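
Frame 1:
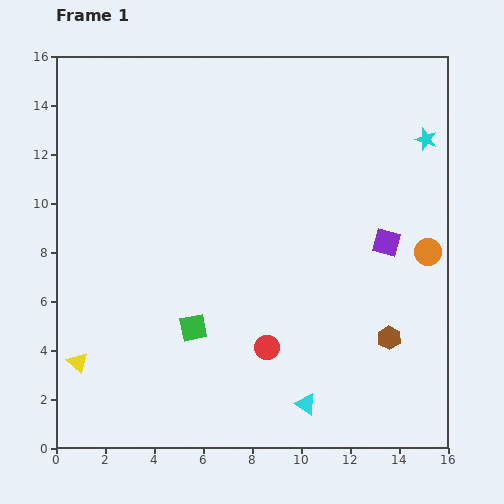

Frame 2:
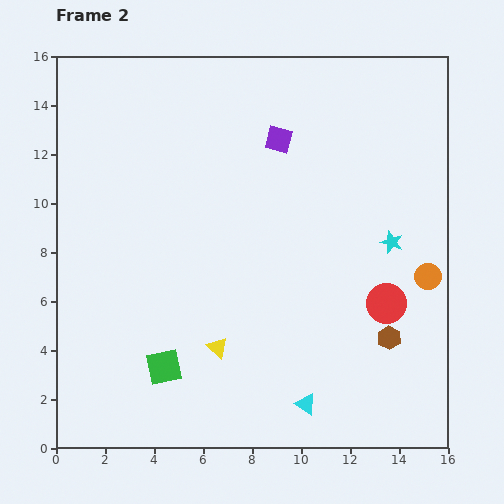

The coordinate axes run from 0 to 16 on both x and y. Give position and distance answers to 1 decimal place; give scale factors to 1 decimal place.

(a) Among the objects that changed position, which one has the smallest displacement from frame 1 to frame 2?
the orange circle

(moved 1.0)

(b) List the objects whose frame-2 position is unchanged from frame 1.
the brown hexagon, the cyan triangle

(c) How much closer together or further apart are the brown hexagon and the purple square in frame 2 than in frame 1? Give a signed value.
+5.4

Distance in frame 1: 3.9. Distance in frame 2: 9.3.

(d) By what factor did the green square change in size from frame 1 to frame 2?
1.3×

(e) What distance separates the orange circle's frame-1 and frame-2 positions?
1.0

The orange circle moved from (15.2, 8.0) to (15.2, 7.0), a distance of √(0.0² + 1.0²) ≈ 1.0.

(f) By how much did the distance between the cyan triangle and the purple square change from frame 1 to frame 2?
+3.5

Distance in frame 1: 7.4. Distance in frame 2: 10.9.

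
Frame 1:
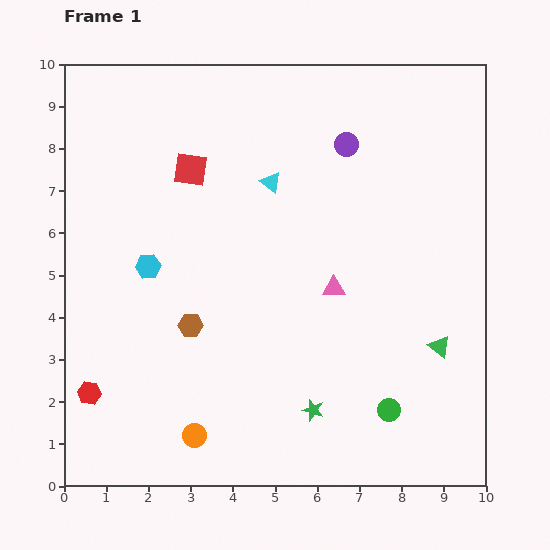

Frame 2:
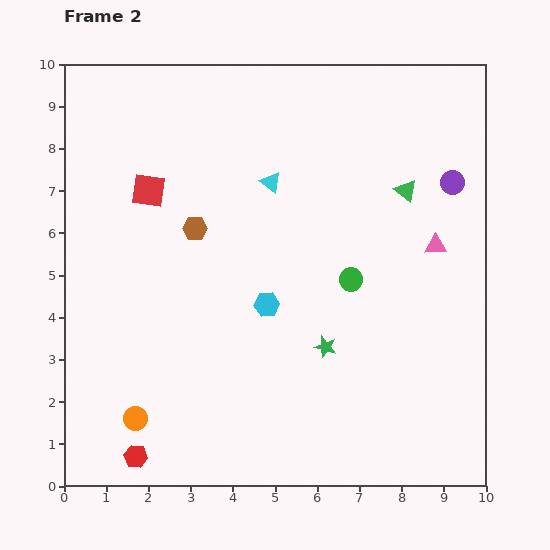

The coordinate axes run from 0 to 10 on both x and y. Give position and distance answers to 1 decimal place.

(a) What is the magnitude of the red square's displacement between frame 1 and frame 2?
1.1

The red square moved from (3.0, 7.5) to (2.0, 7.0), a distance of √(1.0² + 0.5²) ≈ 1.1.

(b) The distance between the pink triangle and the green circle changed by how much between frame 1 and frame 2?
-1.0

Distance in frame 1: 3.2. Distance in frame 2: 2.2.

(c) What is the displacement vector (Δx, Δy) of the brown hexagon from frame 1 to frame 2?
(0.1, 2.3)

The brown hexagon was at (3.0, 3.8) in frame 1 and (3.1, 6.1) in frame 2.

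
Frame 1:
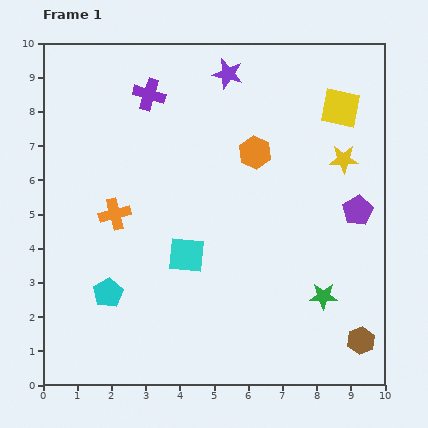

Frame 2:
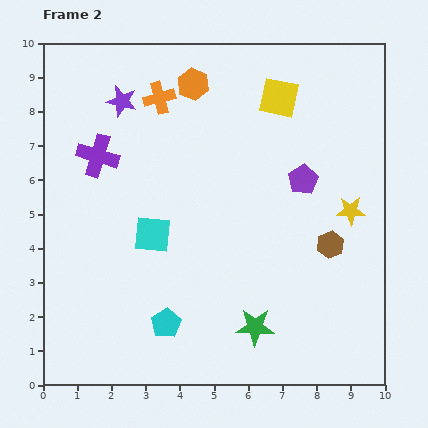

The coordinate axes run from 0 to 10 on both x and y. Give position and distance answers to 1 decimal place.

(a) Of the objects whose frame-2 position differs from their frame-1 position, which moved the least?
the cyan square

(moved 1.2)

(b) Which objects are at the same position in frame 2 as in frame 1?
none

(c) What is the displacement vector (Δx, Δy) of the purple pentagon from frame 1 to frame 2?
(-1.6, 0.9)

The purple pentagon was at (9.2, 5.1) in frame 1 and (7.6, 6.0) in frame 2.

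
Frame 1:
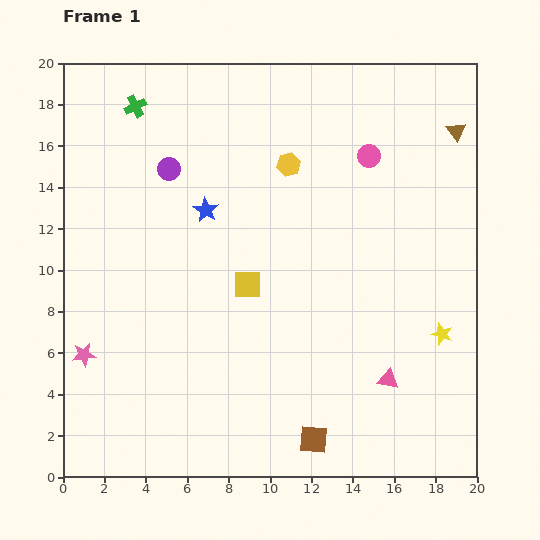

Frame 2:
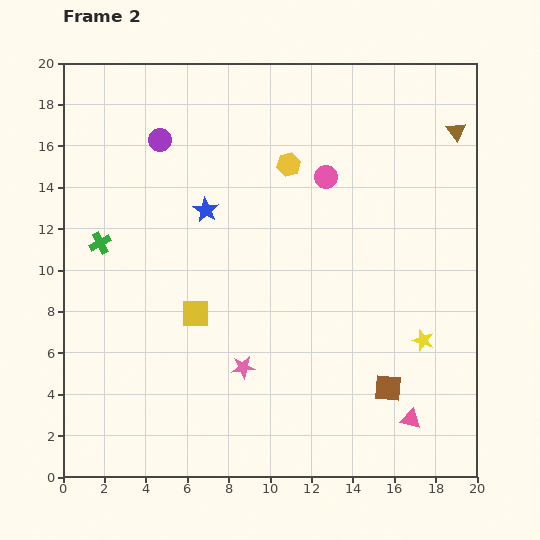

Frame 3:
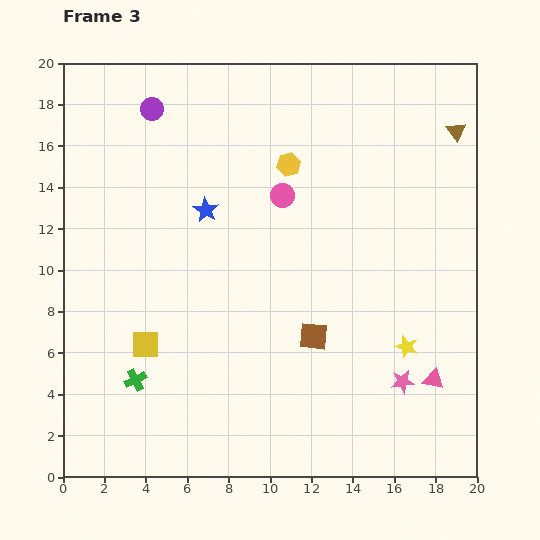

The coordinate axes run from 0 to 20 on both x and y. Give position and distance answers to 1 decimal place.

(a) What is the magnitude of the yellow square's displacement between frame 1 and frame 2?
2.9

The yellow square moved from (8.9, 9.3) to (6.4, 7.9), a distance of √(2.5² + 1.4²) ≈ 2.9.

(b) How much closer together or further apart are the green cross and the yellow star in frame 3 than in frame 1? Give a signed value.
-5.2

Distance in frame 1: 18.4. Distance in frame 3: 13.2.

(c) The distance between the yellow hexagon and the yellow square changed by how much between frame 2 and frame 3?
+2.6

Distance in frame 2: 8.5. Distance in frame 3: 11.1.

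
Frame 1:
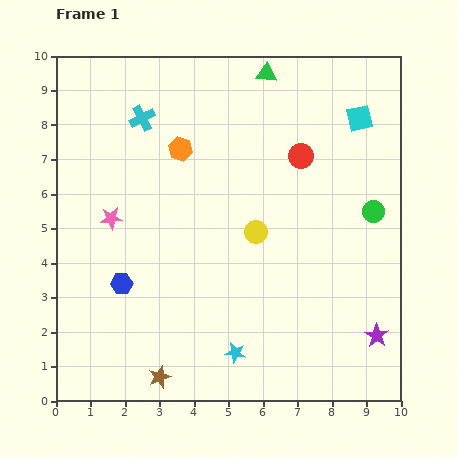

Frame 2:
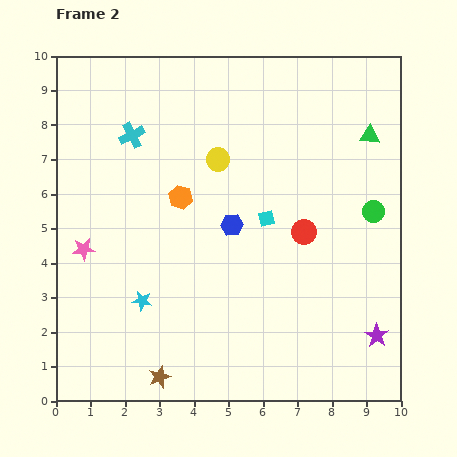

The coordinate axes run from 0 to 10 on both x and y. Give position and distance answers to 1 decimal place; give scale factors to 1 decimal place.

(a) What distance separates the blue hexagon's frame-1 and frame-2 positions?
3.6

The blue hexagon moved from (1.9, 3.4) to (5.1, 5.1), a distance of √(3.2² + 1.7²) ≈ 3.6.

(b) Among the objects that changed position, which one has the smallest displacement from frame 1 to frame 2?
the cyan cross

(moved 0.6)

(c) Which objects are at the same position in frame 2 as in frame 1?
the brown star, the purple star, the green circle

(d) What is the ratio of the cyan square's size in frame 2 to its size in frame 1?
0.6×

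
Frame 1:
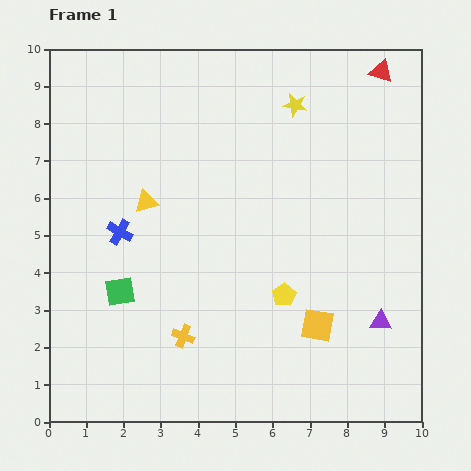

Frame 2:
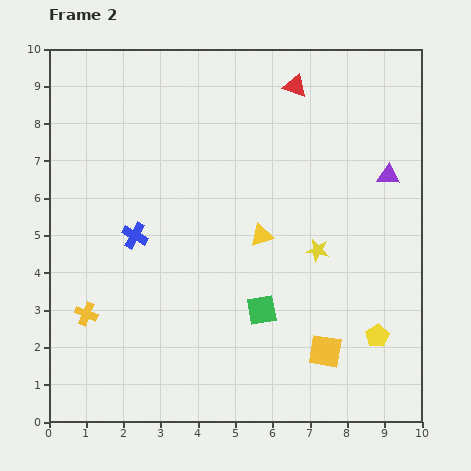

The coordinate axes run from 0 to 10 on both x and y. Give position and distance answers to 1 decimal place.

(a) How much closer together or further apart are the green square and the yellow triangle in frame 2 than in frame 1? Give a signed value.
-0.5

Distance in frame 1: 2.5. Distance in frame 2: 2.0.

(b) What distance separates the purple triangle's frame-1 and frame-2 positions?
3.9

The purple triangle moved from (8.9, 2.7) to (9.1, 6.6), a distance of √(0.2² + 3.9²) ≈ 3.9.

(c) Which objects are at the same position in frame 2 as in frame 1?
none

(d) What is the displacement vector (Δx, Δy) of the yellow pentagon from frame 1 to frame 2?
(2.5, -1.1)

The yellow pentagon was at (6.3, 3.4) in frame 1 and (8.8, 2.3) in frame 2.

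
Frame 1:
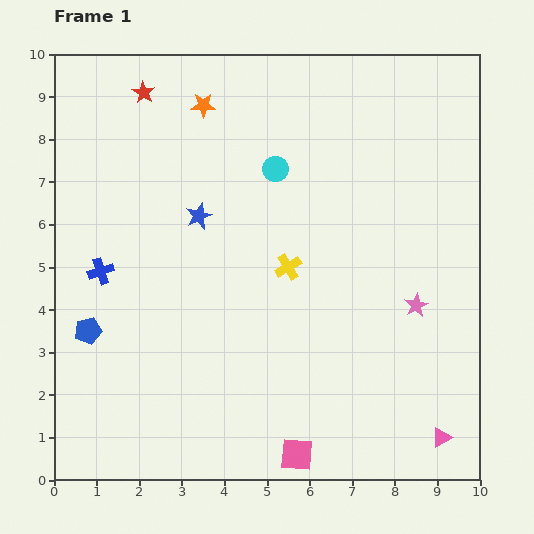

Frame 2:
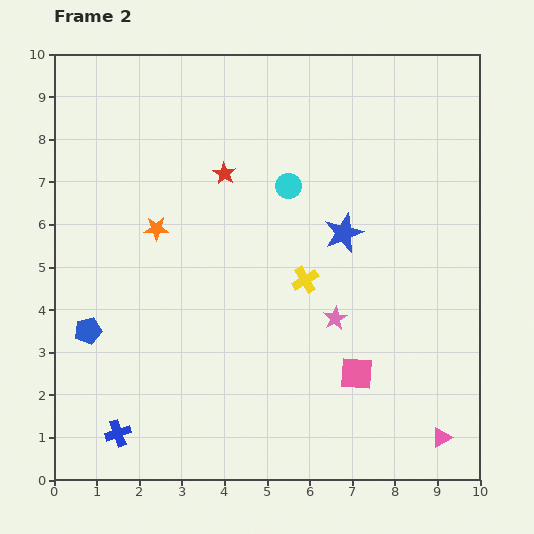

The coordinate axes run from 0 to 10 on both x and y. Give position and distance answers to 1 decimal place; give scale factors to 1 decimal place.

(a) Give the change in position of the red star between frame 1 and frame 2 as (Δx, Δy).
(1.9, -1.9)

The red star was at (2.1, 9.1) in frame 1 and (4.0, 7.2) in frame 2.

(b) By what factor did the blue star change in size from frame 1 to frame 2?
1.5×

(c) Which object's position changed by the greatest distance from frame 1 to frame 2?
the blue cross

(moved 3.8; next 3.4)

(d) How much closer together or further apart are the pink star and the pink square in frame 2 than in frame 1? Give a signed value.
-3.1

Distance in frame 1: 4.5. Distance in frame 2: 1.4.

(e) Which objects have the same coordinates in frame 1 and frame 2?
the blue pentagon, the pink triangle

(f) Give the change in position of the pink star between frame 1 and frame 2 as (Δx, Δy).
(-1.9, -0.3)

The pink star was at (8.5, 4.1) in frame 1 and (6.6, 3.8) in frame 2.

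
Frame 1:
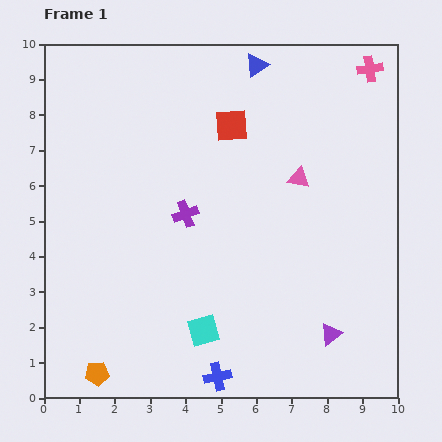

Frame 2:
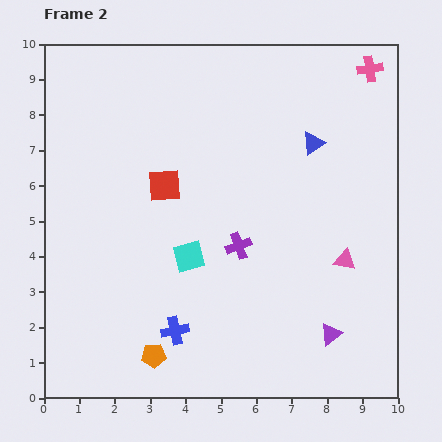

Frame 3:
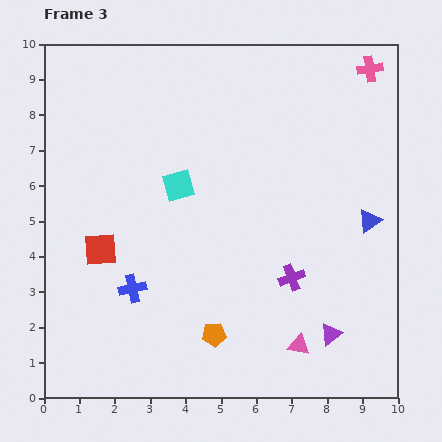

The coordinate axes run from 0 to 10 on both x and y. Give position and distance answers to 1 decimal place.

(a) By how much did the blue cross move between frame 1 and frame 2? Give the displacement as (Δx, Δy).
(-1.2, 1.3)

The blue cross was at (4.9, 0.6) in frame 1 and (3.7, 1.9) in frame 2.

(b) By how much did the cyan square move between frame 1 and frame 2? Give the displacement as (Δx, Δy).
(-0.4, 2.1)

The cyan square was at (4.5, 1.9) in frame 1 and (4.1, 4.0) in frame 2.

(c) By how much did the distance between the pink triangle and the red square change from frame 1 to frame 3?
+3.8

Distance in frame 1: 2.4. Distance in frame 3: 6.2.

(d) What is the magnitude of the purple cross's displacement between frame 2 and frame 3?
1.7

The purple cross moved from (5.5, 4.3) to (7.0, 3.4), a distance of √(1.5² + 0.9²) ≈ 1.7.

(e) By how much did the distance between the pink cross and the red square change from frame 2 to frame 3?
+2.5

Distance in frame 2: 6.7. Distance in frame 3: 9.2.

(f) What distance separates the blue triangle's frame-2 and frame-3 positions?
2.7

The blue triangle moved from (7.6, 7.2) to (9.2, 5.0), a distance of √(1.6² + 2.2²) ≈ 2.7.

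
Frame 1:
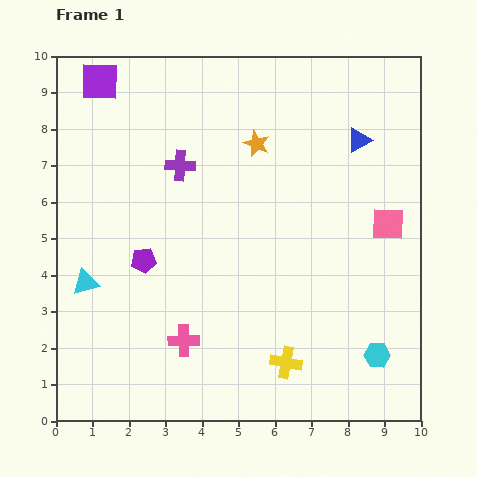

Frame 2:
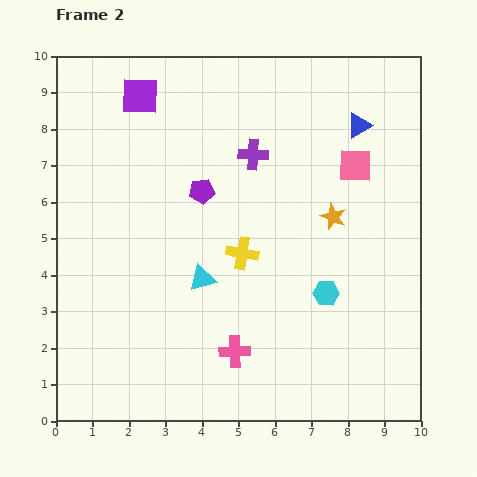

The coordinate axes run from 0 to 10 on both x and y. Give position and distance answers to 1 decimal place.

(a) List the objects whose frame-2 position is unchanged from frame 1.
none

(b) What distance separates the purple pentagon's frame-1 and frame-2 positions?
2.5

The purple pentagon moved from (2.4, 4.4) to (4.0, 6.3), a distance of √(1.6² + 1.9²) ≈ 2.5.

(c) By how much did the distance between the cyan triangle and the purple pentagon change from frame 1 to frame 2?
+0.7

Distance in frame 1: 1.7. Distance in frame 2: 2.4.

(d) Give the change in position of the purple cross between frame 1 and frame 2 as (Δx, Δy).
(2.0, 0.3)

The purple cross was at (3.4, 7.0) in frame 1 and (5.4, 7.3) in frame 2.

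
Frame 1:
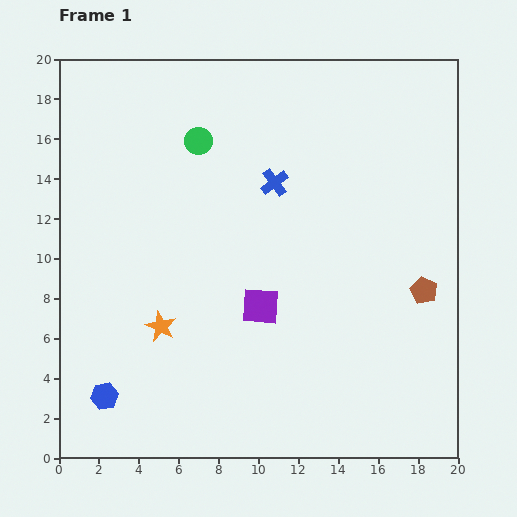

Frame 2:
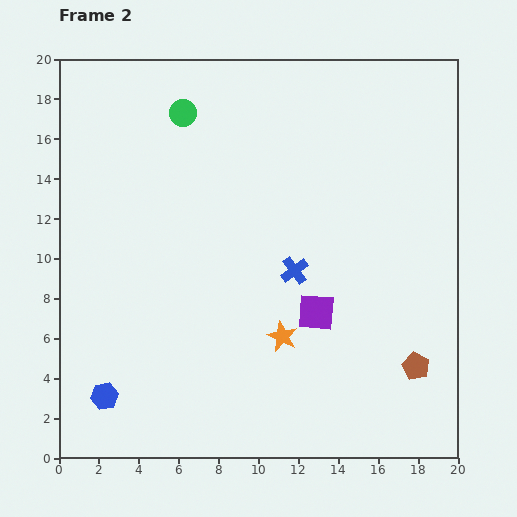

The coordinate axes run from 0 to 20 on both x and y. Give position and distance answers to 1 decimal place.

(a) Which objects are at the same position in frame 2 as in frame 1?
the blue hexagon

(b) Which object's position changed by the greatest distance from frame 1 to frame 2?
the orange star

(moved 6.1; next 4.5)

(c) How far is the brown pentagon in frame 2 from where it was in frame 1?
3.8

The brown pentagon moved from (18.3, 8.4) to (17.9, 4.6), a distance of √(0.4² + 3.8²) ≈ 3.8.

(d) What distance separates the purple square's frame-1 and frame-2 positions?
2.8

The purple square moved from (10.1, 7.6) to (12.9, 7.3), a distance of √(2.8² + 0.3²) ≈ 2.8.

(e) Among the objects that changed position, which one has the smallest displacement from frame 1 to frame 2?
the green circle

(moved 1.6)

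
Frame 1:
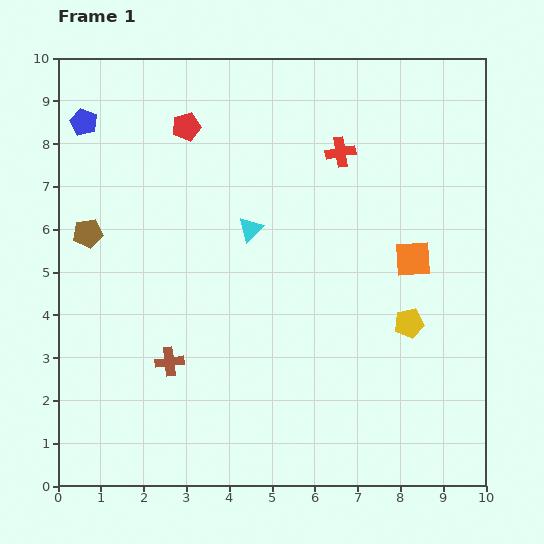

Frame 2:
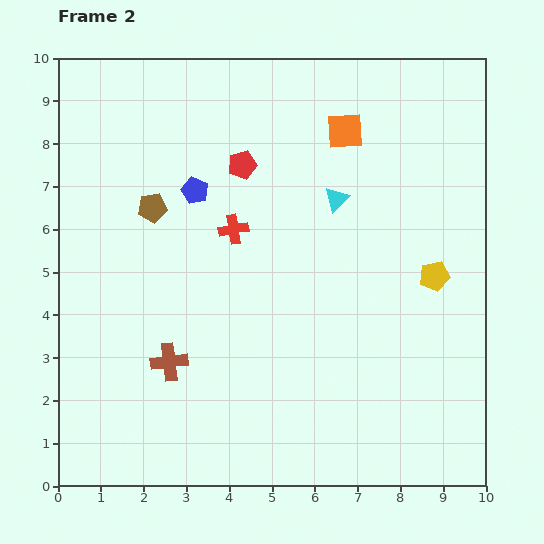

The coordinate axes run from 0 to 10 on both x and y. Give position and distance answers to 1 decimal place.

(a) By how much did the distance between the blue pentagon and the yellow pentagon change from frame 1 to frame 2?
-3.0

Distance in frame 1: 8.9. Distance in frame 2: 5.9.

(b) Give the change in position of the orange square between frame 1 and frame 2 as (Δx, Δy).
(-1.6, 3.0)

The orange square was at (8.3, 5.3) in frame 1 and (6.7, 8.3) in frame 2.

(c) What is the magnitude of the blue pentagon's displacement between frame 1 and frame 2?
3.1

The blue pentagon moved from (0.6, 8.5) to (3.2, 6.9), a distance of √(2.6² + 1.6²) ≈ 3.1.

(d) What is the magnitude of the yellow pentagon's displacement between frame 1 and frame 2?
1.3

The yellow pentagon moved from (8.2, 3.8) to (8.8, 4.9), a distance of √(0.6² + 1.1²) ≈ 1.3.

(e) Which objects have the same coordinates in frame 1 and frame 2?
the brown cross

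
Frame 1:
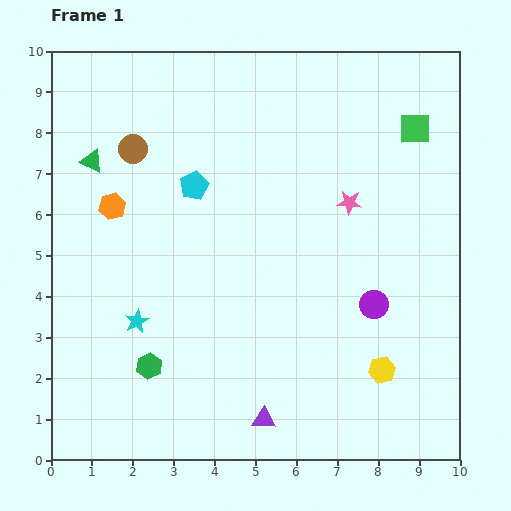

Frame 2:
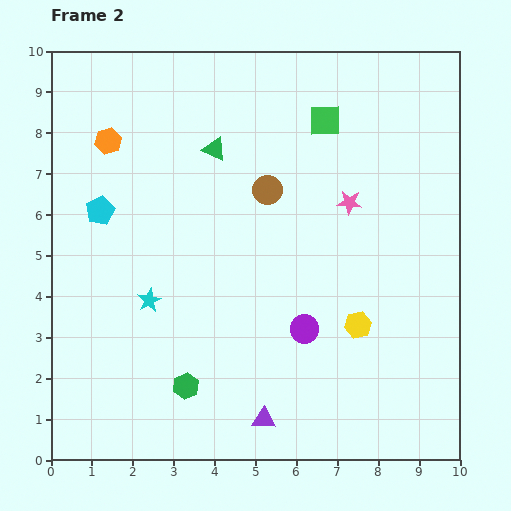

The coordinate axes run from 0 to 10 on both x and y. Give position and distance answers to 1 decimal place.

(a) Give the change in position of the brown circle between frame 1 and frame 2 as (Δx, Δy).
(3.3, -1.0)

The brown circle was at (2.0, 7.6) in frame 1 and (5.3, 6.6) in frame 2.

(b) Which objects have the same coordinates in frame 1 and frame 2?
the pink star, the purple triangle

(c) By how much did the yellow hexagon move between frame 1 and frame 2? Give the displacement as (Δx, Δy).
(-0.6, 1.1)

The yellow hexagon was at (8.1, 2.2) in frame 1 and (7.5, 3.3) in frame 2.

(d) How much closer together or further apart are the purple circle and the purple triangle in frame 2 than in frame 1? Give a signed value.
-1.5

Distance in frame 1: 3.9. Distance in frame 2: 2.4.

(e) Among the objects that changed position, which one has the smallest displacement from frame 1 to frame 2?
the cyan star

(moved 0.6)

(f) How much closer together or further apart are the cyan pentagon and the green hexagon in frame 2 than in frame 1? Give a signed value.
+0.3

Distance in frame 1: 4.5. Distance in frame 2: 4.8.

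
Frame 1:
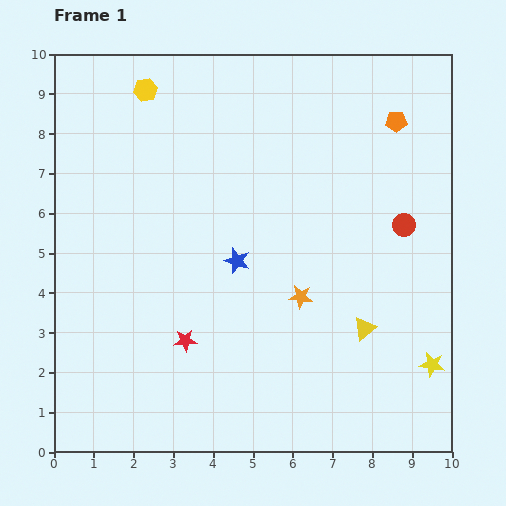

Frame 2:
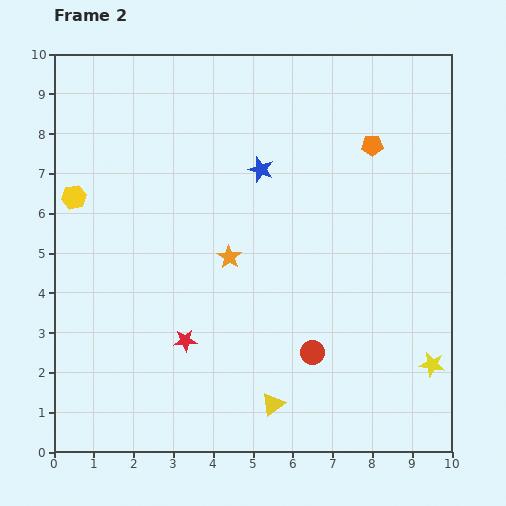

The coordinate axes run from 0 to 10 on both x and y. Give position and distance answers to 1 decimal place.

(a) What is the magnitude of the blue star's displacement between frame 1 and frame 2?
2.4

The blue star moved from (4.6, 4.8) to (5.2, 7.1), a distance of √(0.6² + 2.3²) ≈ 2.4.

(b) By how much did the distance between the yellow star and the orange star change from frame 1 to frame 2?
+2.1

Distance in frame 1: 3.7. Distance in frame 2: 5.8.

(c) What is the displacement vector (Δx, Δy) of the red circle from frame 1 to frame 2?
(-2.3, -3.2)

The red circle was at (8.8, 5.7) in frame 1 and (6.5, 2.5) in frame 2.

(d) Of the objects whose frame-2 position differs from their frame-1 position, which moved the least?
the orange pentagon

(moved 0.8)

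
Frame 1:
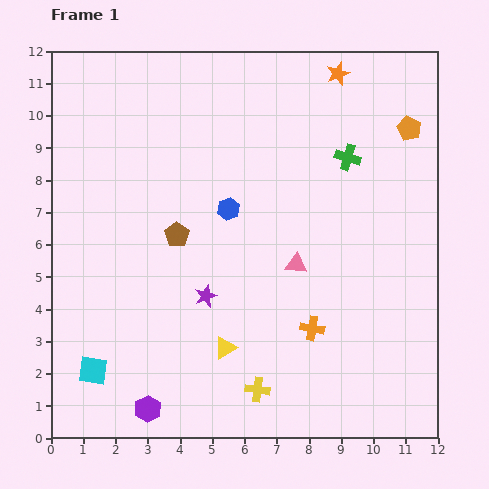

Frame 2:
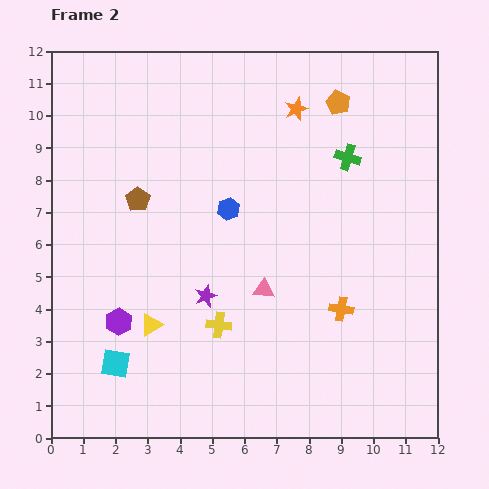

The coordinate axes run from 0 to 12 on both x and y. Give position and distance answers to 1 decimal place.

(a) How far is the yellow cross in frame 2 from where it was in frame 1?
2.3

The yellow cross moved from (6.4, 1.5) to (5.2, 3.5), a distance of √(1.2² + 2.0²) ≈ 2.3.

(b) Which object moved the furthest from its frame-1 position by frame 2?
the purple hexagon

(moved 2.8; next 2.4)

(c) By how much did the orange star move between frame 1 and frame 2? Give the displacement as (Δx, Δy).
(-1.3, -1.1)

The orange star was at (8.9, 11.3) in frame 1 and (7.6, 10.2) in frame 2.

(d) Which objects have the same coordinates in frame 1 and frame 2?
the purple star, the green cross, the blue hexagon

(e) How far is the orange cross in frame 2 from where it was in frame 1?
1.1

The orange cross moved from (8.1, 3.4) to (9.0, 4.0), a distance of √(0.9² + 0.6²) ≈ 1.1.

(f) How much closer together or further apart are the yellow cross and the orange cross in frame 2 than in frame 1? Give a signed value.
+1.3

Distance in frame 1: 2.5. Distance in frame 2: 3.8.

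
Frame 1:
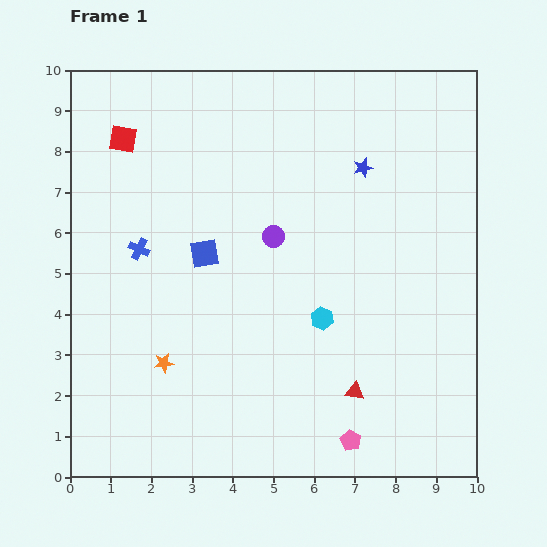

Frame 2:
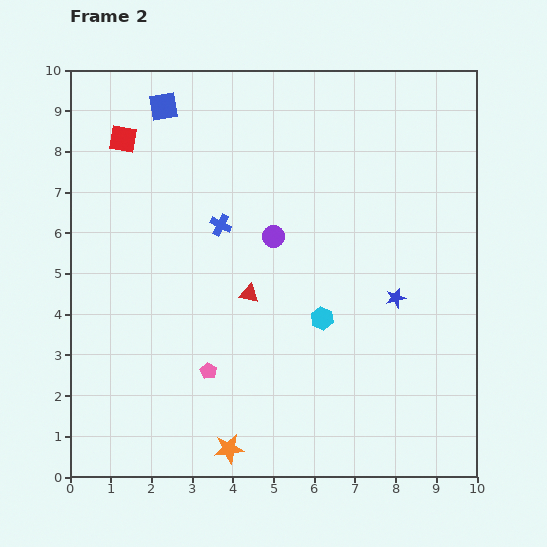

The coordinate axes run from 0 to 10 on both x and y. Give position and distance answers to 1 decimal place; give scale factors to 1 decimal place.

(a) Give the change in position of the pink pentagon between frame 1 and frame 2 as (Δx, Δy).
(-3.5, 1.7)

The pink pentagon was at (6.9, 0.9) in frame 1 and (3.4, 2.6) in frame 2.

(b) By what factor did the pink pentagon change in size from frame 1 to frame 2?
0.8×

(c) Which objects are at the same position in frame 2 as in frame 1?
the red square, the purple circle, the cyan hexagon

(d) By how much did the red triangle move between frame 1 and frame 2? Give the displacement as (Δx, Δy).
(-2.6, 2.4)

The red triangle was at (7.0, 2.1) in frame 1 and (4.4, 4.5) in frame 2.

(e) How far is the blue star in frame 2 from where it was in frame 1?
3.3

The blue star moved from (7.2, 7.6) to (8.0, 4.4), a distance of √(0.8² + 3.2²) ≈ 3.3.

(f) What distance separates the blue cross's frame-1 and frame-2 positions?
2.1

The blue cross moved from (1.7, 5.6) to (3.7, 6.2), a distance of √(2.0² + 0.6²) ≈ 2.1.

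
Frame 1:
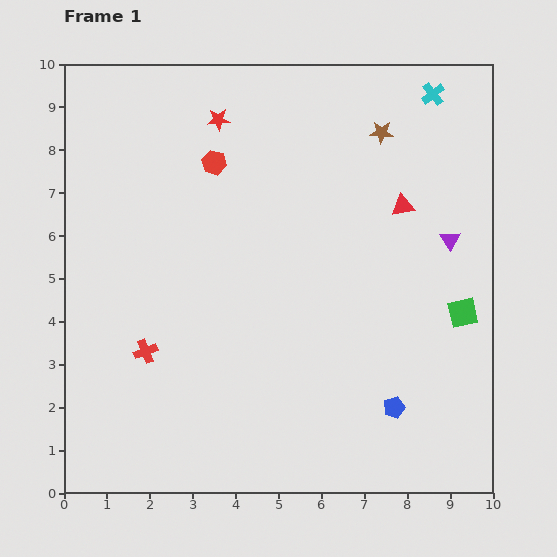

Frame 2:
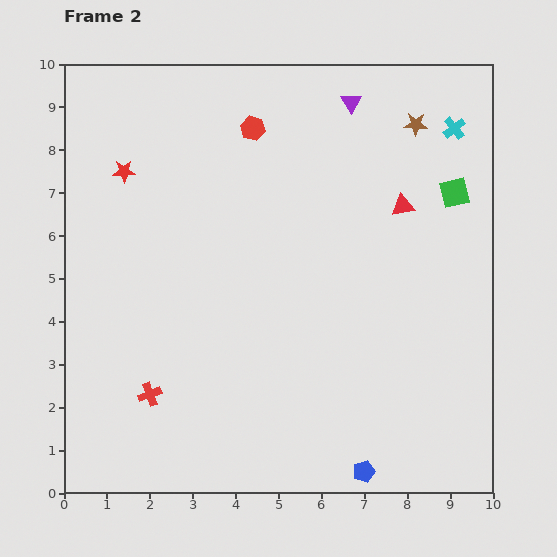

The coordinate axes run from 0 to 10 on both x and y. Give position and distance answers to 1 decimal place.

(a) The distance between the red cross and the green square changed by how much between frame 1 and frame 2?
+1.0

Distance in frame 1: 7.5. Distance in frame 2: 8.5.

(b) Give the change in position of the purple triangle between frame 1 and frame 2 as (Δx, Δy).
(-2.3, 3.2)

The purple triangle was at (9.0, 5.9) in frame 1 and (6.7, 9.1) in frame 2.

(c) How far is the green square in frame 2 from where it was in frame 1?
2.8

The green square moved from (9.3, 4.2) to (9.1, 7.0), a distance of √(0.2² + 2.8²) ≈ 2.8.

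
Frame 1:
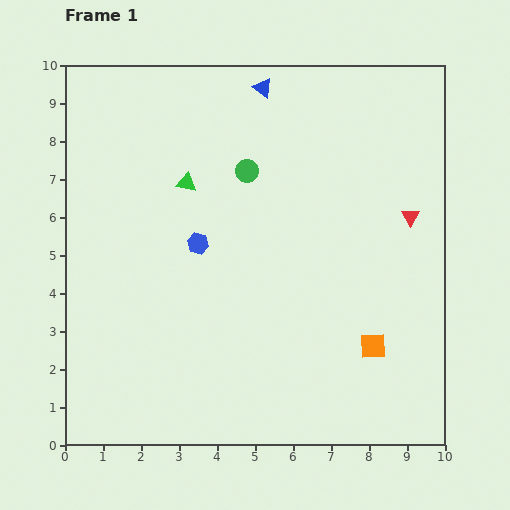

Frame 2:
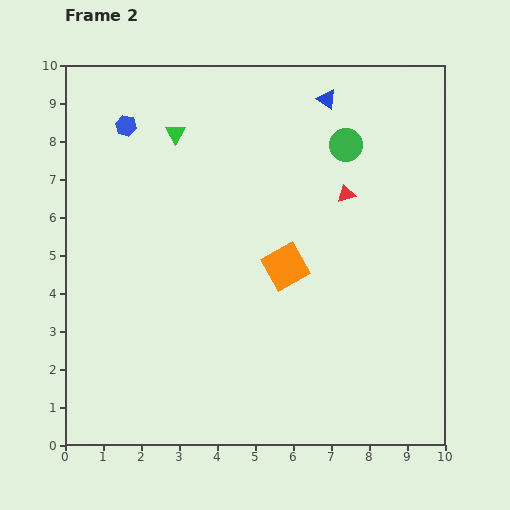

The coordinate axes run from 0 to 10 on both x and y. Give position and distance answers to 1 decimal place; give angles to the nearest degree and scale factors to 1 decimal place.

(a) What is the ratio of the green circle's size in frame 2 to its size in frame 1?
1.4×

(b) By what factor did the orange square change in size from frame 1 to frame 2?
1.7×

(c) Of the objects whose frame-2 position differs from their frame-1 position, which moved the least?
the green triangle

(moved 1.3)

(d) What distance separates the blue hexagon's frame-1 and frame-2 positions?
3.6

The blue hexagon moved from (3.5, 5.3) to (1.6, 8.4), a distance of √(1.9² + 3.1²) ≈ 3.6.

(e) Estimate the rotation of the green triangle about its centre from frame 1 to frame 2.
50° clockwise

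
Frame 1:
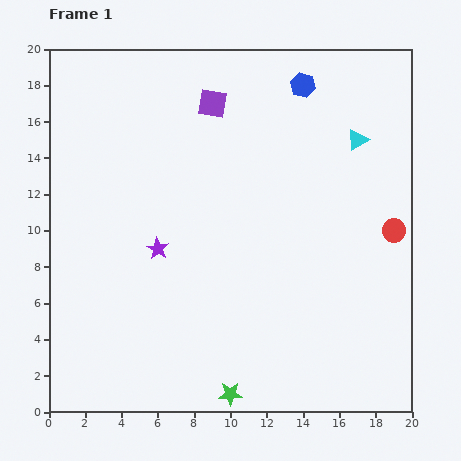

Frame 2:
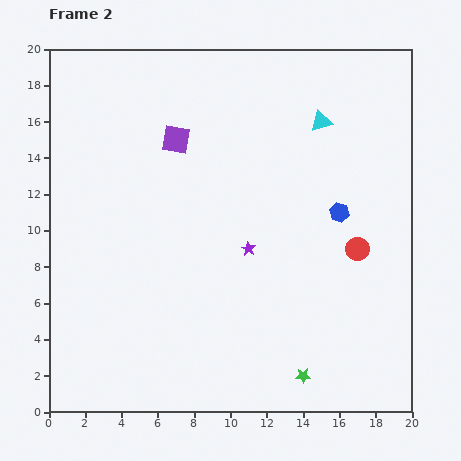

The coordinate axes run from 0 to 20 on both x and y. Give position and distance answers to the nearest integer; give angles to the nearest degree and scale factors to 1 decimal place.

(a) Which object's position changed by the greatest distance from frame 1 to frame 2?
the blue hexagon

(moved 7; next 5)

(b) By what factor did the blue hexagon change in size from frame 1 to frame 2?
0.8×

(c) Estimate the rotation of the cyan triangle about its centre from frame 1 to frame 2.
16° clockwise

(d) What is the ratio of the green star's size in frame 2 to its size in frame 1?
0.6×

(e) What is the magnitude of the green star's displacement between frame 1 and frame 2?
4

The green star moved from (10, 1) to (14, 2), a distance of √(4² + 1²) ≈ 4.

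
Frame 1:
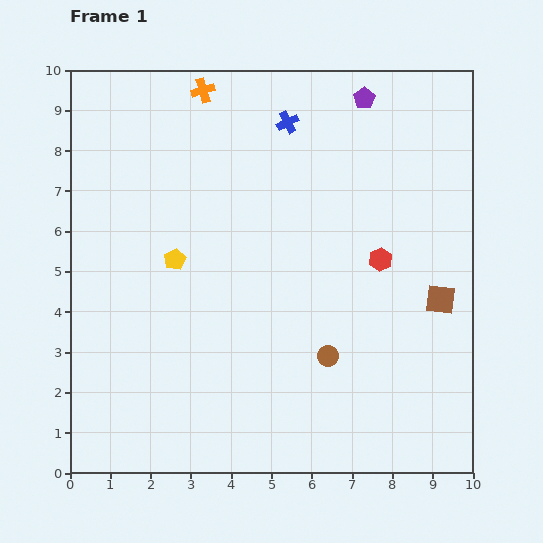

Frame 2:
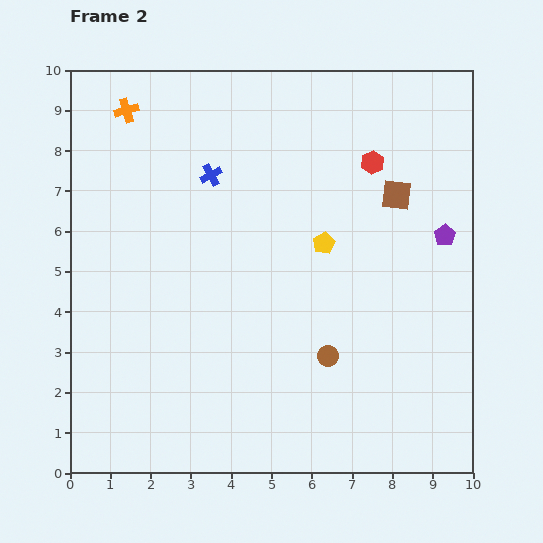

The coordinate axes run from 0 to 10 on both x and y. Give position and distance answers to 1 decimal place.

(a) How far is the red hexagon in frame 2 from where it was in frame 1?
2.4

The red hexagon moved from (7.7, 5.3) to (7.5, 7.7), a distance of √(0.2² + 2.4²) ≈ 2.4.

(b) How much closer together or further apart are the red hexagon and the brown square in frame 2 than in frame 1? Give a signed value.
-0.8

Distance in frame 1: 1.8. Distance in frame 2: 1.0.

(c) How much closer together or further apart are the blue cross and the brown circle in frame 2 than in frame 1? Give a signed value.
-0.5

Distance in frame 1: 5.9. Distance in frame 2: 5.4.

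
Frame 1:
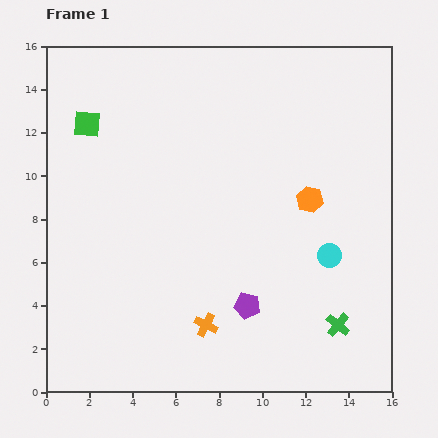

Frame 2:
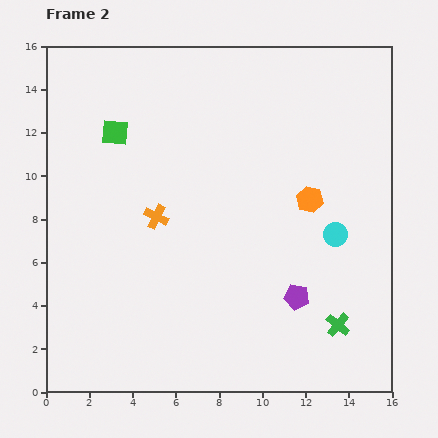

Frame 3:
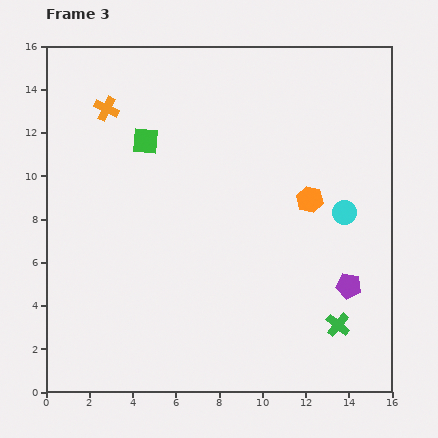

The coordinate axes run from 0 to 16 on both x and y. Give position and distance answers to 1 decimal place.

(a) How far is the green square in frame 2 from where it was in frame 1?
1.4

The green square moved from (1.9, 12.4) to (3.2, 12.0), a distance of √(1.3² + 0.4²) ≈ 1.4.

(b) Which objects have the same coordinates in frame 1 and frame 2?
the orange hexagon, the green cross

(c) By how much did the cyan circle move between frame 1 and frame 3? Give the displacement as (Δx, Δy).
(0.7, 2.0)

The cyan circle was at (13.1, 6.3) in frame 1 and (13.8, 8.3) in frame 3.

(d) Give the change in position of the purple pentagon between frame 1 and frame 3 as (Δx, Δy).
(4.7, 0.9)

The purple pentagon was at (9.3, 4.0) in frame 1 and (14.0, 4.9) in frame 3.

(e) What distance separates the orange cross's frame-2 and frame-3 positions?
5.5

The orange cross moved from (5.1, 8.1) to (2.8, 13.1), a distance of √(2.3² + 5.0²) ≈ 5.5.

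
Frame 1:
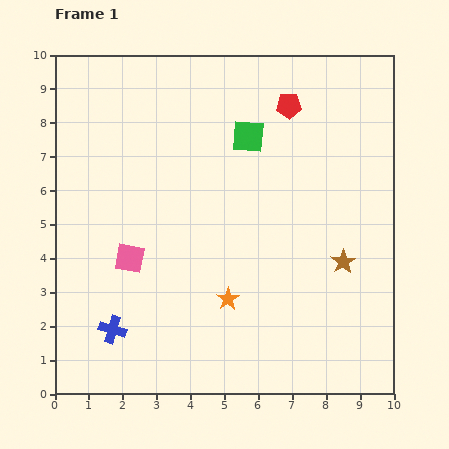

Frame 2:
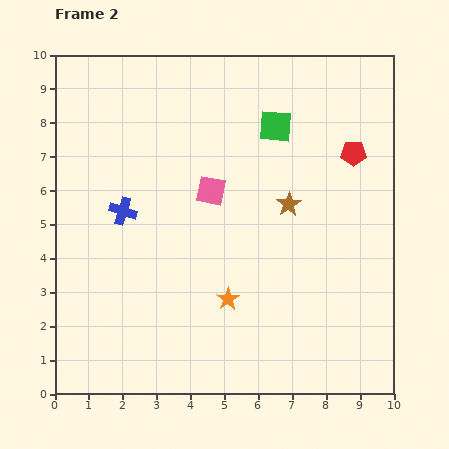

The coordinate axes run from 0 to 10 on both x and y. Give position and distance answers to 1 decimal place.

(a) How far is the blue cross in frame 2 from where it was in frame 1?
3.5

The blue cross moved from (1.7, 1.9) to (2.0, 5.4), a distance of √(0.3² + 3.5²) ≈ 3.5.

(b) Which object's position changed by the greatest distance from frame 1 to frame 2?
the blue cross

(moved 3.5; next 3.1)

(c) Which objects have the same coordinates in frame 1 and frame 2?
the orange star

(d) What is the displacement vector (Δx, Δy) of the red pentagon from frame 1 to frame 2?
(1.9, -1.4)

The red pentagon was at (6.9, 8.5) in frame 1 and (8.8, 7.1) in frame 2.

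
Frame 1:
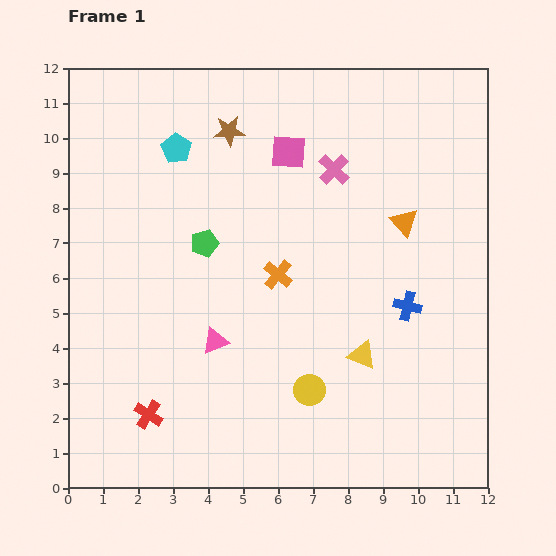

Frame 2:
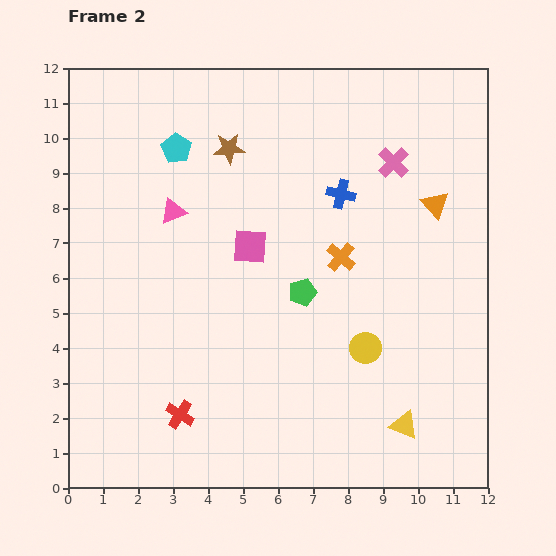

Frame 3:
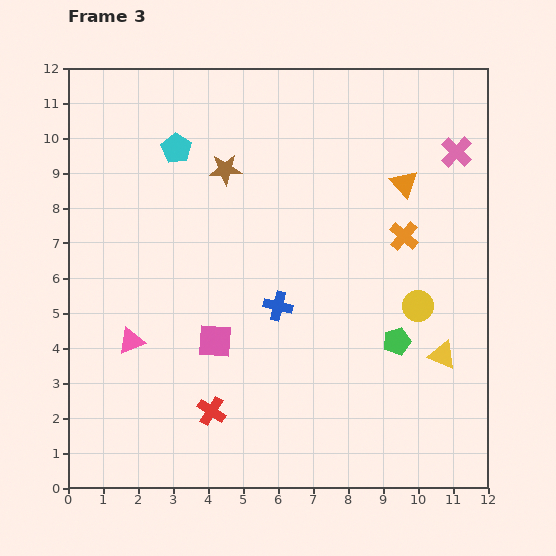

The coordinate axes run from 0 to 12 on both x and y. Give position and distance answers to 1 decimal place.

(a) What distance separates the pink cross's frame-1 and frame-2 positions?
1.7

The pink cross moved from (7.6, 9.1) to (9.3, 9.3), a distance of √(1.7² + 0.2²) ≈ 1.7.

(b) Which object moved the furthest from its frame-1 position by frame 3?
the green pentagon

(moved 6.2; next 5.8)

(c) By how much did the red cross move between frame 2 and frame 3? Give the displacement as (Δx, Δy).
(0.9, 0.1)

The red cross was at (3.2, 2.1) in frame 2 and (4.1, 2.2) in frame 3.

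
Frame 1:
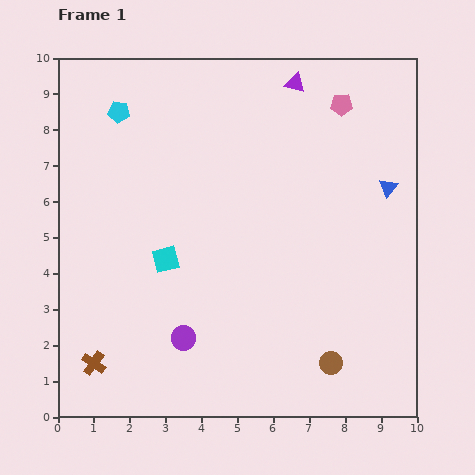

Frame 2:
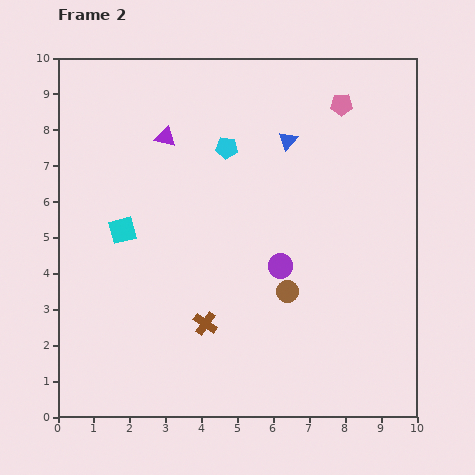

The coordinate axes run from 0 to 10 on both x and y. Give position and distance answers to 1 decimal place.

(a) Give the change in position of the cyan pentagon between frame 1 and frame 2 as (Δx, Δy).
(3.0, -1.0)

The cyan pentagon was at (1.7, 8.5) in frame 1 and (4.7, 7.5) in frame 2.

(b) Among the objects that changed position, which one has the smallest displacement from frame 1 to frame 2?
the cyan square

(moved 1.4)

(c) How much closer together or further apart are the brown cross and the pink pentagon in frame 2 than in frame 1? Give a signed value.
-2.8

Distance in frame 1: 10.0. Distance in frame 2: 7.2.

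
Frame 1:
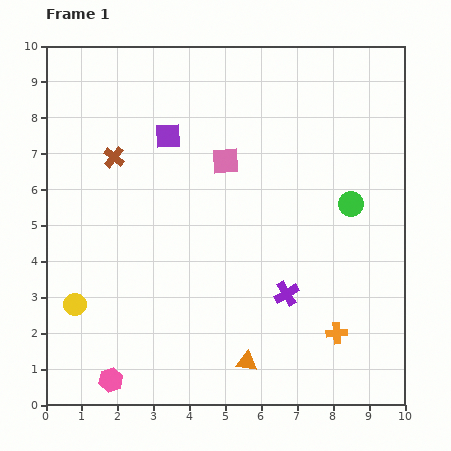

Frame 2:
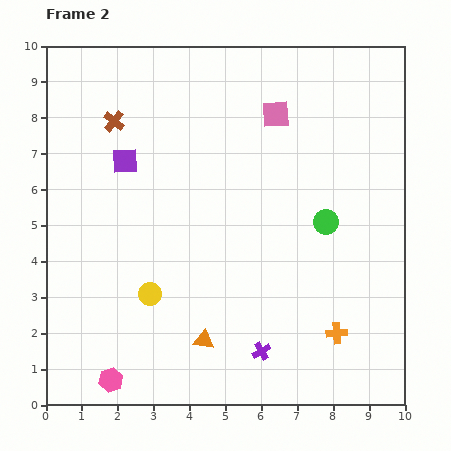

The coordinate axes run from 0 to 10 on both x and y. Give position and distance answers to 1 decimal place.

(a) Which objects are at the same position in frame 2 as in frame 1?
the pink hexagon, the orange cross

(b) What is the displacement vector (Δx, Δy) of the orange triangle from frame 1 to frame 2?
(-1.2, 0.6)

The orange triangle was at (5.6, 1.2) in frame 1 and (4.4, 1.8) in frame 2.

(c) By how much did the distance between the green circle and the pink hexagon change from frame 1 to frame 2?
-0.9

Distance in frame 1: 8.3. Distance in frame 2: 7.4.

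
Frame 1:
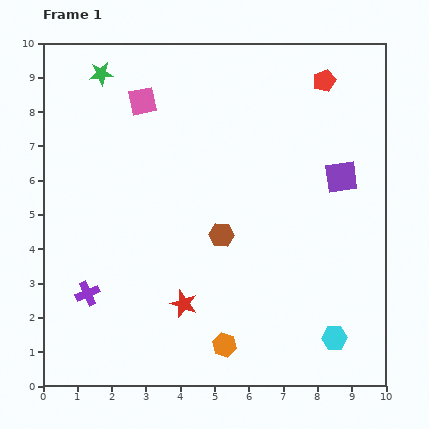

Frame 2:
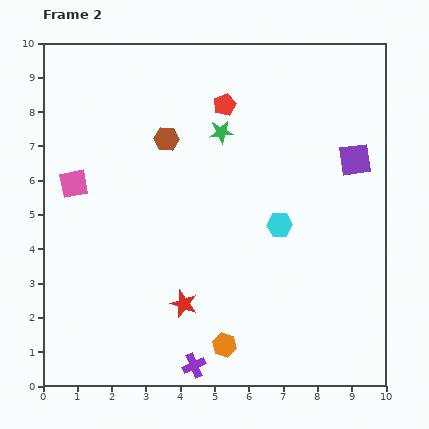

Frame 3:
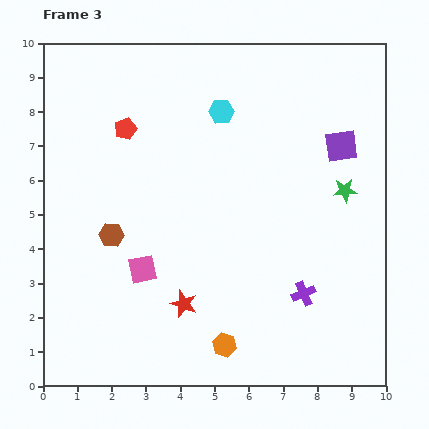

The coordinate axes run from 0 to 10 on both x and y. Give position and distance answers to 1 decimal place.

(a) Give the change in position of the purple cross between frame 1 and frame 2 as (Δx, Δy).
(3.1, -2.1)

The purple cross was at (1.3, 2.7) in frame 1 and (4.4, 0.6) in frame 2.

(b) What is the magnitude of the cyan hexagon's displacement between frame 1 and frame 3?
7.4

The cyan hexagon moved from (8.5, 1.4) to (5.2, 8.0), a distance of √(3.3² + 6.6²) ≈ 7.4.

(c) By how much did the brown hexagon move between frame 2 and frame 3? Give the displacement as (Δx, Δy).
(-1.6, -2.8)

The brown hexagon was at (3.6, 7.2) in frame 2 and (2.0, 4.4) in frame 3.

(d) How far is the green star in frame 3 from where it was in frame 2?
4.0

The green star moved from (5.2, 7.4) to (8.8, 5.7), a distance of √(3.6² + 1.7²) ≈ 4.0.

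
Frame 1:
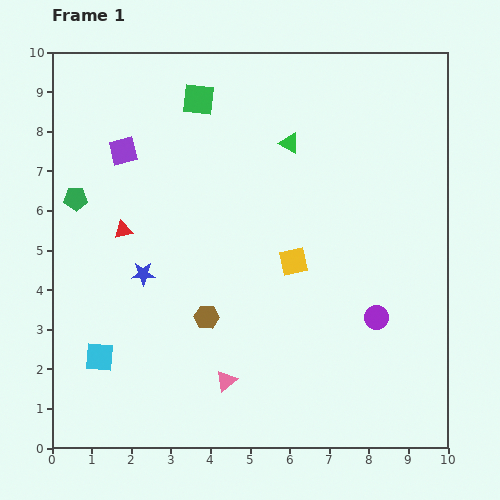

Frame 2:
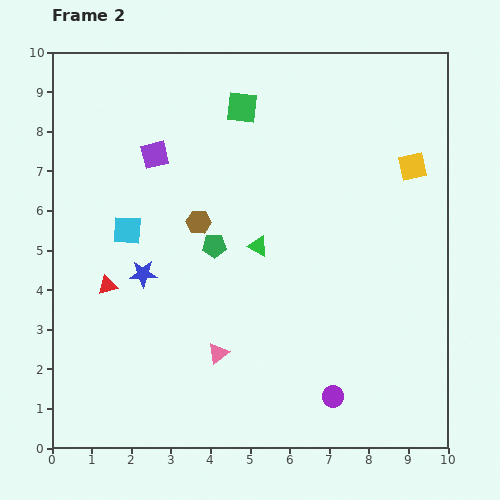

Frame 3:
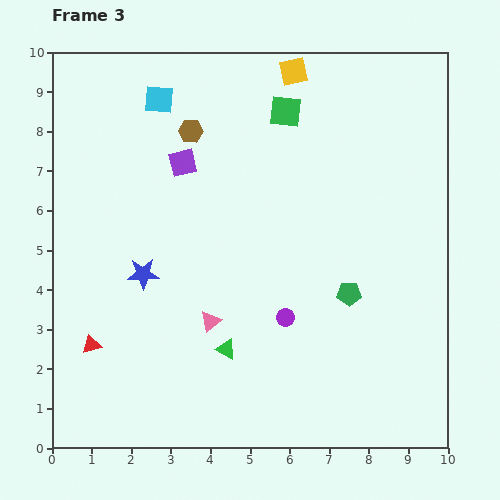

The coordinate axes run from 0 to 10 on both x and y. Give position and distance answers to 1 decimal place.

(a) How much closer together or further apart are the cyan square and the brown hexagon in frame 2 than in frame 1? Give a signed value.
-1.1

Distance in frame 1: 2.9. Distance in frame 2: 1.8.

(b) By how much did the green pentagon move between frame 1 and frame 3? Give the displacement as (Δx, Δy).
(6.9, -2.4)

The green pentagon was at (0.6, 6.3) in frame 1 and (7.5, 3.9) in frame 3.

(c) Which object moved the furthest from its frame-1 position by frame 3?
the green pentagon

(moved 7.3; next 6.7)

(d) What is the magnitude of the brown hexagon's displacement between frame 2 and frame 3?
2.3

The brown hexagon moved from (3.7, 5.7) to (3.5, 8.0), a distance of √(0.2² + 2.3²) ≈ 2.3.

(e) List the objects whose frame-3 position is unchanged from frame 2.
the blue star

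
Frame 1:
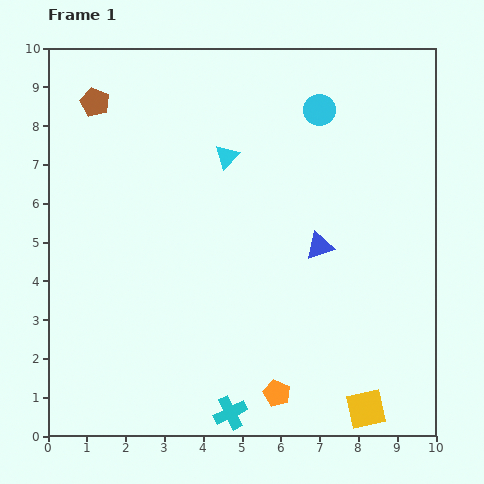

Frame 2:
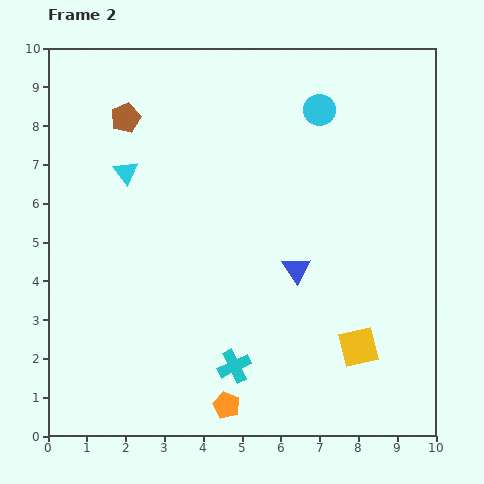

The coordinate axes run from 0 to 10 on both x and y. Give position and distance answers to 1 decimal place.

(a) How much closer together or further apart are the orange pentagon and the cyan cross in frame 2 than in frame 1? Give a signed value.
-0.3

Distance in frame 1: 1.3. Distance in frame 2: 1.0.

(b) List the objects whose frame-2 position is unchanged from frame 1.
the cyan circle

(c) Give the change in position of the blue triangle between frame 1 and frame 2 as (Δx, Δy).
(-0.6, -0.6)

The blue triangle was at (7.0, 4.9) in frame 1 and (6.4, 4.3) in frame 2.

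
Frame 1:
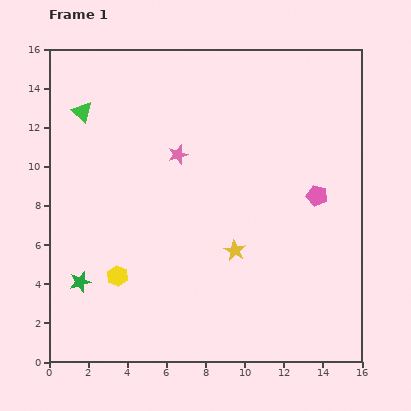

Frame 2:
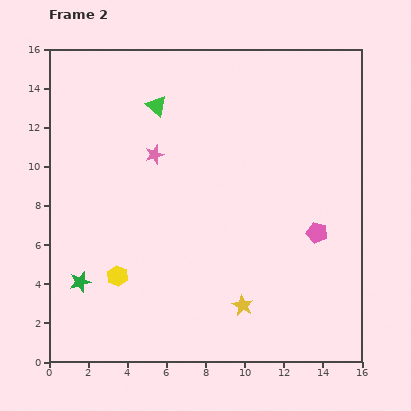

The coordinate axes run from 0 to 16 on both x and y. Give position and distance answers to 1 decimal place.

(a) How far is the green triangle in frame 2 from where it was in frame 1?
3.8

The green triangle moved from (1.7, 12.8) to (5.5, 13.1), a distance of √(3.8² + 0.3²) ≈ 3.8.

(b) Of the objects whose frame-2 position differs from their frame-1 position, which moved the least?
the pink star

(moved 1.2)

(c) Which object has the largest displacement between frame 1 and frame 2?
the green triangle

(moved 3.8; next 2.8)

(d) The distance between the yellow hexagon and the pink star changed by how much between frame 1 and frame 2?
-0.4

Distance in frame 1: 6.9. Distance in frame 2: 6.5.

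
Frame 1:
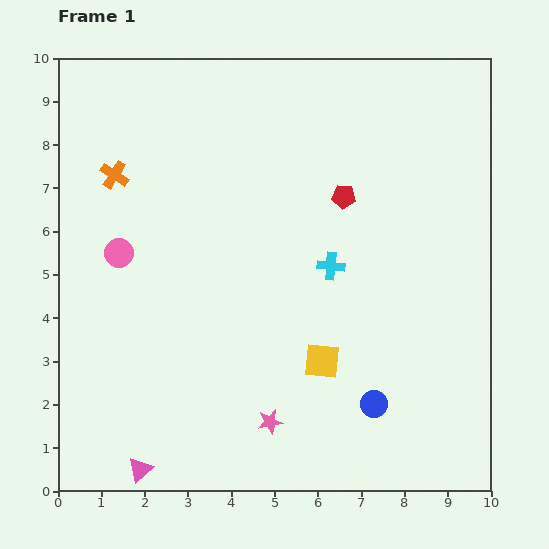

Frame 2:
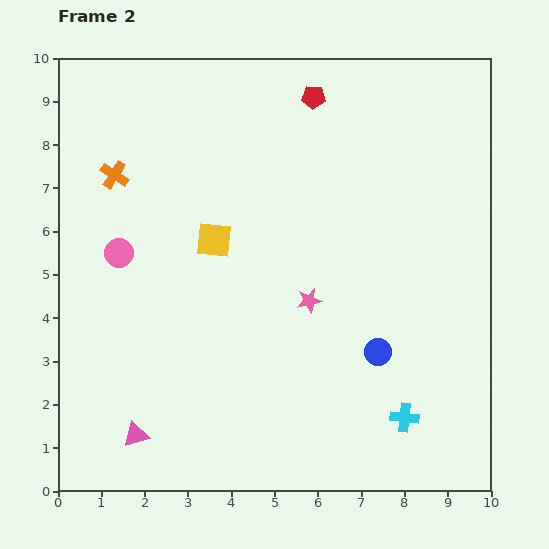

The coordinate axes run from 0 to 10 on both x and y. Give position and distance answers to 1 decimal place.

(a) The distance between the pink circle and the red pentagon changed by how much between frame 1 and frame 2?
+0.4

Distance in frame 1: 5.4. Distance in frame 2: 5.8.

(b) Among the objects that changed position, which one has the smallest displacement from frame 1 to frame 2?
the pink triangle

(moved 0.8)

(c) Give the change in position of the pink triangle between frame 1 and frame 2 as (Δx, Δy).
(-0.1, 0.8)

The pink triangle was at (1.9, 0.5) in frame 1 and (1.8, 1.3) in frame 2.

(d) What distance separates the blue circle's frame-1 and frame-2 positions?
1.2

The blue circle moved from (7.3, 2.0) to (7.4, 3.2), a distance of √(0.1² + 1.2²) ≈ 1.2.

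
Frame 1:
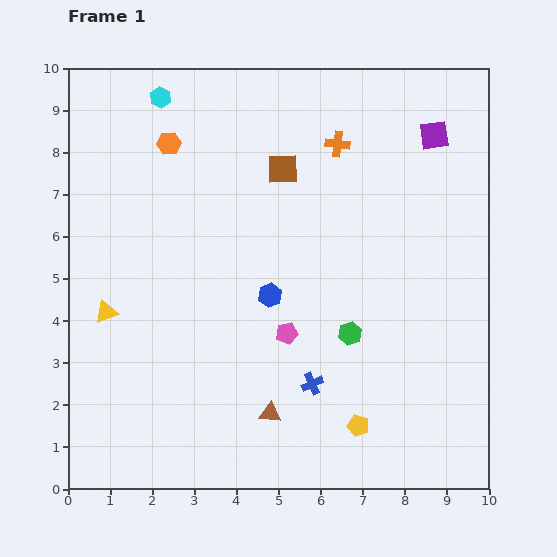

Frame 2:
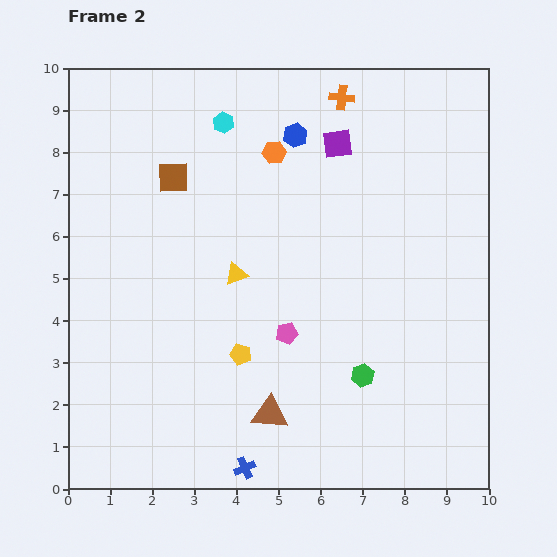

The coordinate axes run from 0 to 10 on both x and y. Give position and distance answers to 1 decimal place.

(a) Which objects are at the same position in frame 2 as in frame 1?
the pink pentagon, the brown triangle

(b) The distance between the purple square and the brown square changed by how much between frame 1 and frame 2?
+0.3

Distance in frame 1: 3.7. Distance in frame 2: 4.0.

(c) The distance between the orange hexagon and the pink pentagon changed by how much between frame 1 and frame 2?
-1.0

Distance in frame 1: 5.3. Distance in frame 2: 4.3.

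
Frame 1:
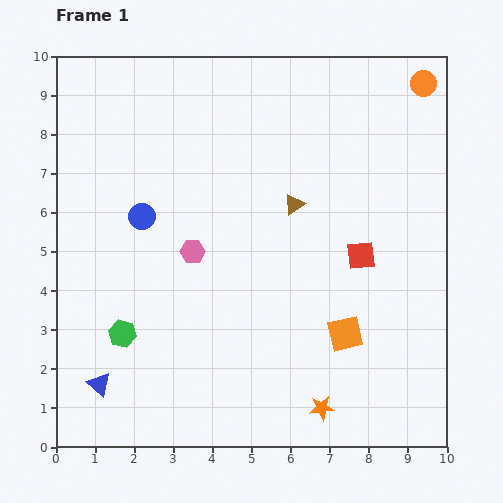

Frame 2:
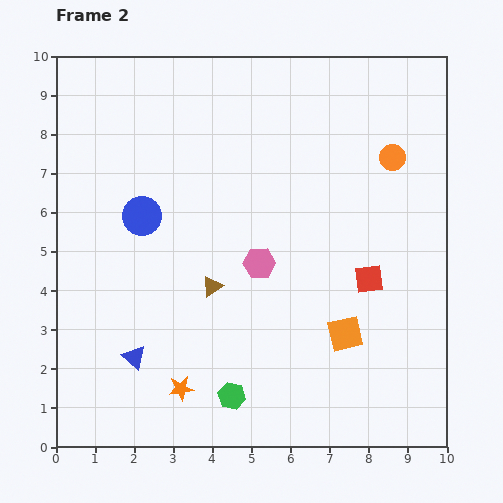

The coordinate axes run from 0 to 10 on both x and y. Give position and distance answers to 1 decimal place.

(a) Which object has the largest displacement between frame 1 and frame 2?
the orange star

(moved 3.6; next 3.2)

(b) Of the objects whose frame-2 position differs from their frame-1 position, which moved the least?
the red square

(moved 0.6)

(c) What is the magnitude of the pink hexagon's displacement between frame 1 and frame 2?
1.7

The pink hexagon moved from (3.5, 5.0) to (5.2, 4.7), a distance of √(1.7² + 0.3²) ≈ 1.7.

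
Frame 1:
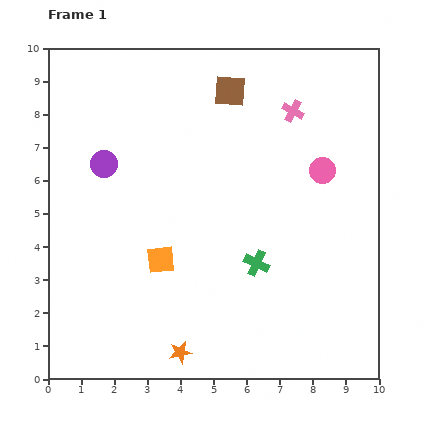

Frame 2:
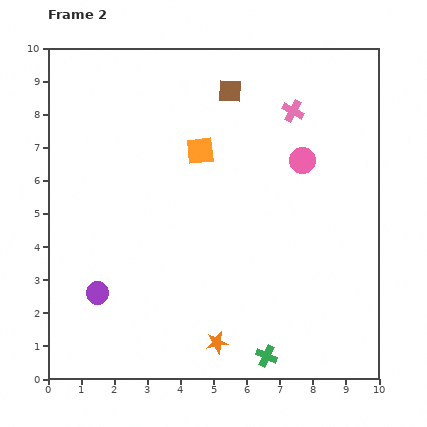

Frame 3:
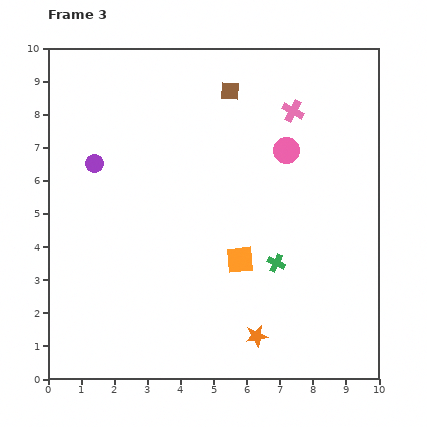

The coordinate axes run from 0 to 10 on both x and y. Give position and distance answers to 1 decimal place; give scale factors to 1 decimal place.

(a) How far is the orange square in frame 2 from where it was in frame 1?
3.5

The orange square moved from (3.4, 3.6) to (4.6, 6.9), a distance of √(1.2² + 3.3²) ≈ 3.5.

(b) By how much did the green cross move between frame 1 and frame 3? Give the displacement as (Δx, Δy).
(0.6, 0.0)

The green cross was at (6.3, 3.5) in frame 1 and (6.9, 3.5) in frame 3.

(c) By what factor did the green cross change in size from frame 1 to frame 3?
0.7×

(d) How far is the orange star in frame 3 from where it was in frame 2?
1.2

The orange star moved from (5.1, 1.1) to (6.3, 1.3), a distance of √(1.2² + 0.2²) ≈ 1.2.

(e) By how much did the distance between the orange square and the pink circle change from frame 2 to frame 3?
+0.5

Distance in frame 2: 3.1. Distance in frame 3: 3.6.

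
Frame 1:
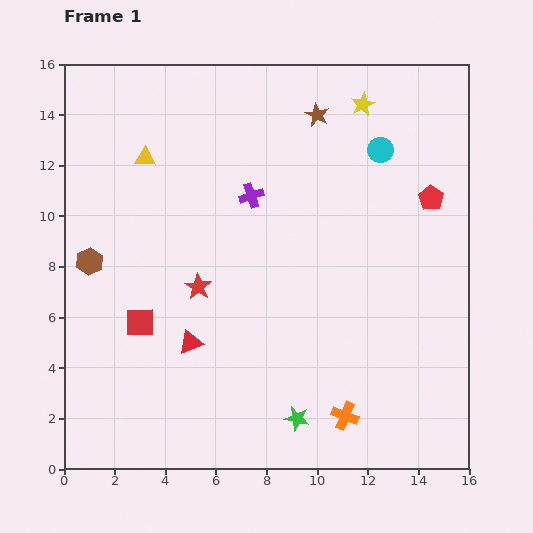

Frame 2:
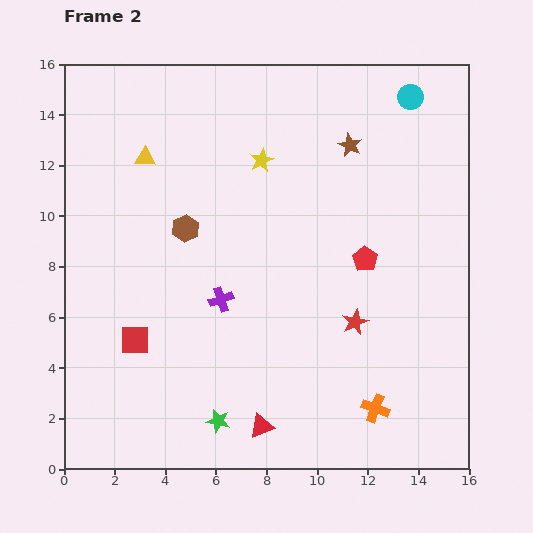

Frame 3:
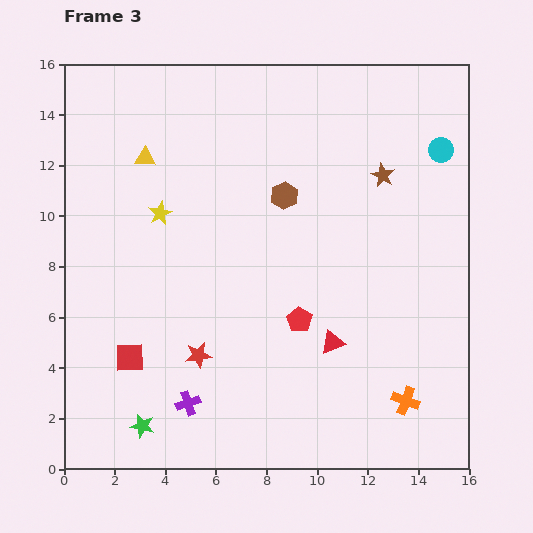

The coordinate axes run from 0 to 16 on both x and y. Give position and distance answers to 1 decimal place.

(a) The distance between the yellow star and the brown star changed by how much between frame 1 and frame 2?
+1.8

Distance in frame 1: 1.8. Distance in frame 2: 3.6.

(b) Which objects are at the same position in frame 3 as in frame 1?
the yellow triangle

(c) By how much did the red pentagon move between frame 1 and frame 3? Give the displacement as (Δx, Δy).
(-5.2, -4.8)

The red pentagon was at (14.5, 10.7) in frame 1 and (9.3, 5.9) in frame 3.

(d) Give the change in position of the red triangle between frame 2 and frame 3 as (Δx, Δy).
(2.8, 3.3)

The red triangle was at (7.8, 1.7) in frame 2 and (10.6, 5.0) in frame 3.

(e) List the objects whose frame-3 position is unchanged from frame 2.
the yellow triangle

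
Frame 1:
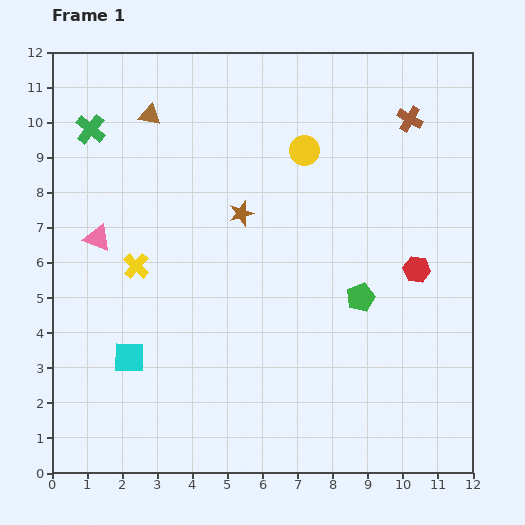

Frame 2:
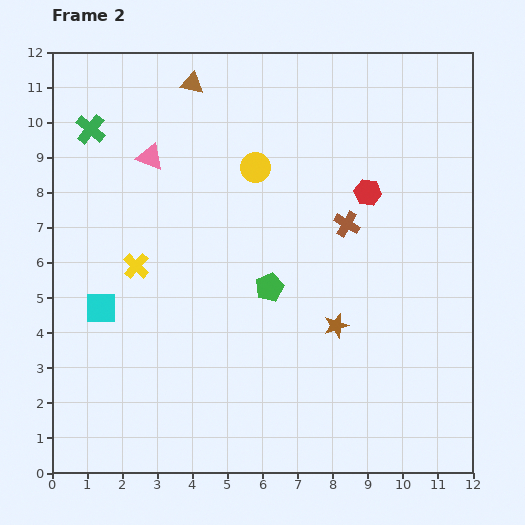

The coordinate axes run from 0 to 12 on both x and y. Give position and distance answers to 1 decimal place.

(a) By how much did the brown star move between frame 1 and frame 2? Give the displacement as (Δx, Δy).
(2.7, -3.2)

The brown star was at (5.4, 7.4) in frame 1 and (8.1, 4.2) in frame 2.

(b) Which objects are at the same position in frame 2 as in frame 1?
the green cross, the yellow cross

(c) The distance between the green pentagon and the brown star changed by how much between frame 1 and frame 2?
-2.0

Distance in frame 1: 4.2. Distance in frame 2: 2.2.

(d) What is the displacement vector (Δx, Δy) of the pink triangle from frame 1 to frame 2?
(1.5, 2.3)

The pink triangle was at (1.3, 6.7) in frame 1 and (2.8, 9.0) in frame 2.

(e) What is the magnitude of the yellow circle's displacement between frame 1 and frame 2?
1.5

The yellow circle moved from (7.2, 9.2) to (5.8, 8.7), a distance of √(1.4² + 0.5²) ≈ 1.5.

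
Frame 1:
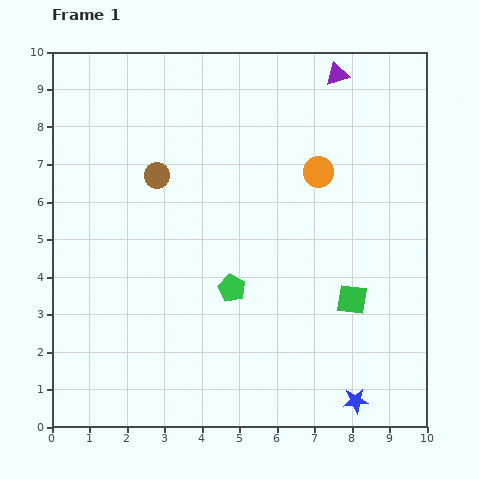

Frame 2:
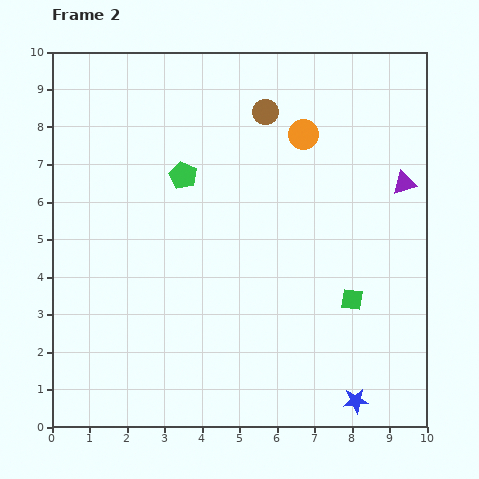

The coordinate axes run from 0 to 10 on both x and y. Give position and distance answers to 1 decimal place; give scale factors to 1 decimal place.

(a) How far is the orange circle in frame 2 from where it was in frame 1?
1.1

The orange circle moved from (7.1, 6.8) to (6.7, 7.8), a distance of √(0.4² + 1.0²) ≈ 1.1.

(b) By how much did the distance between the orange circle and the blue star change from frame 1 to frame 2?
+1.0

Distance in frame 1: 6.2. Distance in frame 2: 7.2.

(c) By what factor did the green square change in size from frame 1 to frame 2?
0.7×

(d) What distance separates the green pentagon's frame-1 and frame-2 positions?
3.3

The green pentagon moved from (4.8, 3.7) to (3.5, 6.7), a distance of √(1.3² + 3.0²) ≈ 3.3.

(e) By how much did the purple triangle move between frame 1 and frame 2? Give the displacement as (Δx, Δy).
(1.8, -2.9)

The purple triangle was at (7.6, 9.4) in frame 1 and (9.4, 6.5) in frame 2.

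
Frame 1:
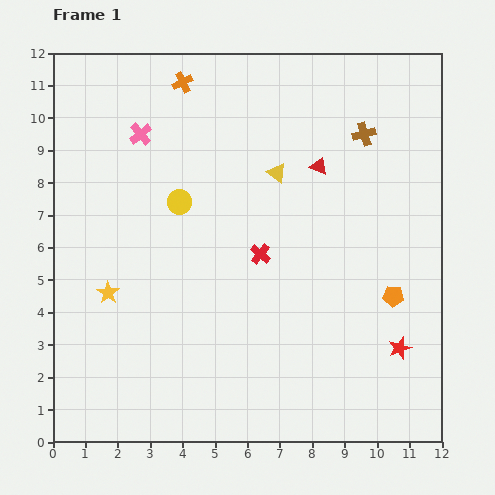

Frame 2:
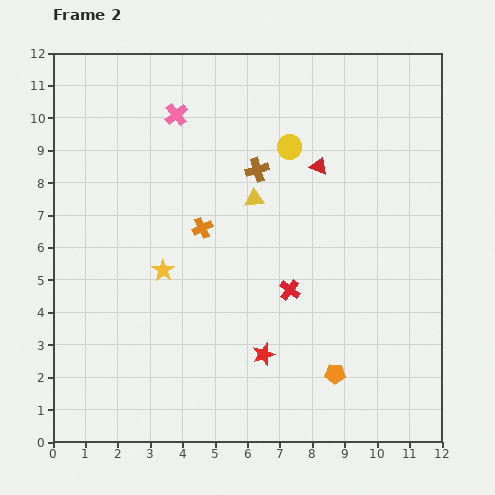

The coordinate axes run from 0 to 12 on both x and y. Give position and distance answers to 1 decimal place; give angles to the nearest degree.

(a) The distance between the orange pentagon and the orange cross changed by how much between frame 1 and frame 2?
-3.2

Distance in frame 1: 9.3. Distance in frame 2: 6.1.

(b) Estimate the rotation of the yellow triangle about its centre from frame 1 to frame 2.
41° counter-clockwise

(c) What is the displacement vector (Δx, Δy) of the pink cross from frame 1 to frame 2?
(1.1, 0.6)

The pink cross was at (2.7, 9.5) in frame 1 and (3.8, 10.1) in frame 2.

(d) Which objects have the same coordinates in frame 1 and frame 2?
the red triangle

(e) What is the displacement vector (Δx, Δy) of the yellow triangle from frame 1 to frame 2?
(-0.7, -0.8)

The yellow triangle was at (6.9, 8.3) in frame 1 and (6.2, 7.5) in frame 2.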